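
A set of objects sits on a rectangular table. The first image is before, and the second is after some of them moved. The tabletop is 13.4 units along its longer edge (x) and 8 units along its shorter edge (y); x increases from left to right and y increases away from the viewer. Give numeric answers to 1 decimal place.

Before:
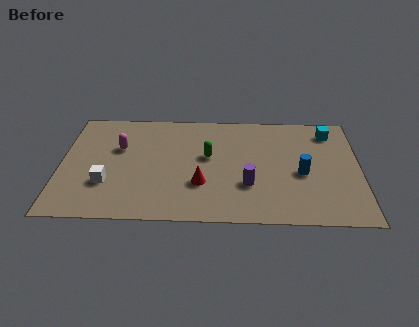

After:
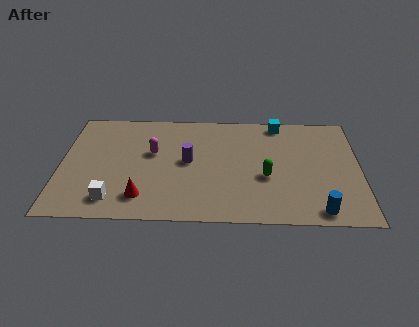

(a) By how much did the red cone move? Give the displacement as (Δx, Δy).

(-2.6, -1.0)

The red cone was at about (6.3, 2.6) and moved to about (3.7, 1.6).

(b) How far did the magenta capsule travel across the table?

1.5

From (2.6, 5.1) to (4.1, 4.8), the magenta capsule covered √(1.5² + 0.3²) ≈ 1.5 units.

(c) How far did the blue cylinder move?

2.7

The blue cylinder moved from about (10.8, 3.5) to (11.5, 0.9), a distance of √(0.7² + 2.6²) ≈ 2.7.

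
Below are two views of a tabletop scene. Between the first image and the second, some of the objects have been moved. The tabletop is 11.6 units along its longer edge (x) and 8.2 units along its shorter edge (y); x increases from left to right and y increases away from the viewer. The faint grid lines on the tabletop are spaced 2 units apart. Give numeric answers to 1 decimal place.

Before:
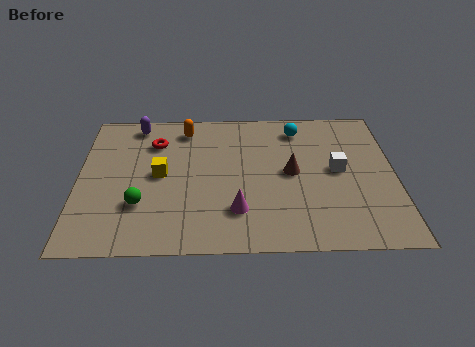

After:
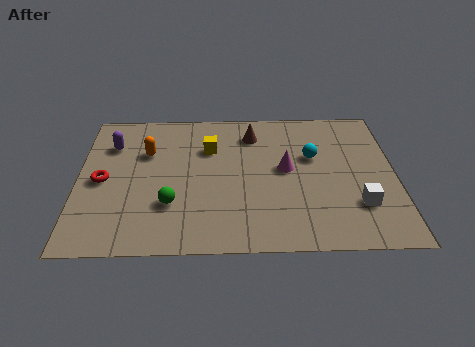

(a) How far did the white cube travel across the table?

2.1

From (9.5, 4.3) to (10.2, 2.3), the white cube covered √(0.7² + 2.0²) ≈ 2.1 units.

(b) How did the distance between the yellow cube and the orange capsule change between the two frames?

-0.5

Before: roughly 2.8 units apart; after: 2.3. That's 0.5 units closer together.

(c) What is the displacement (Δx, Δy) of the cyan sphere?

(0.5, -1.7)

From the two frames, the cyan sphere sits at roughly (8.1, 6.8) before and (8.6, 5.1) after.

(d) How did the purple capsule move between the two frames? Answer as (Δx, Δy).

(-0.9, -1.2)

The purple capsule started near (2.1, 7.2) and ended near (1.2, 6.0).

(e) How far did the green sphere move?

1.1

The green sphere was near (2.3, 2.5) before and (3.4, 2.5) after, so it travelled √(1.1² + 0.0²) ≈ 1.1 units.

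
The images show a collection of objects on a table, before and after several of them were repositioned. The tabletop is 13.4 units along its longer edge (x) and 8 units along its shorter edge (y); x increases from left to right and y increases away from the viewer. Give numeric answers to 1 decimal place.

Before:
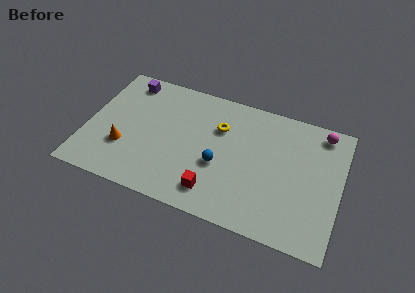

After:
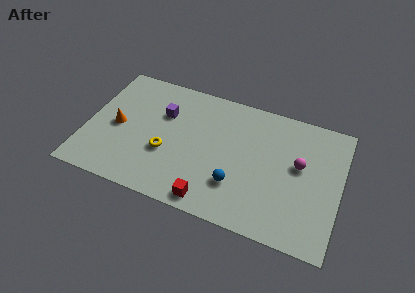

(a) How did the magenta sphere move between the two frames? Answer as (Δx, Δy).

(-1.0, -2.4)

The magenta sphere started near (12.2, 7.0) and ended near (11.2, 4.6).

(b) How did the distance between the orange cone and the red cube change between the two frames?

+1.0

Before: roughly 5.0 units apart; after: 6.0. That's 1.0 units further apart.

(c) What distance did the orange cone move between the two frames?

1.3

The orange cone was near (2.1, 2.6) before and (1.6, 3.8) after, so it travelled √(0.5² + 1.2²) ≈ 1.3 units.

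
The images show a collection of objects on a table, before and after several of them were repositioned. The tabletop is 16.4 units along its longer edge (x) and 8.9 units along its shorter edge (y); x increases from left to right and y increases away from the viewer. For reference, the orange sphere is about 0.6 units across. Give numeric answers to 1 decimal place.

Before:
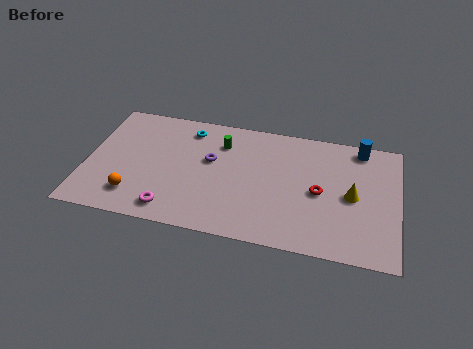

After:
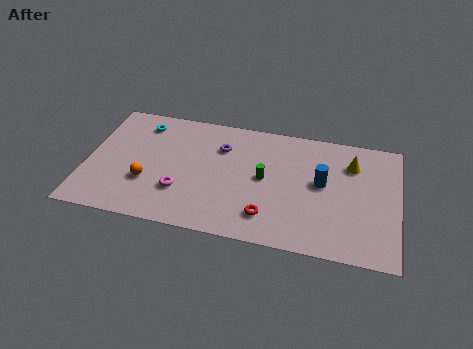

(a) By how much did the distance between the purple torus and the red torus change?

-0.7

The distance was about 5.9 in the first image and 5.2 in the second, so they moved 0.7 units closer together.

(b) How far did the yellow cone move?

2.3

The yellow cone was near (14.0, 4.3) before and (13.9, 6.6) after, so it travelled √(0.1² + 2.3²) ≈ 2.3 units.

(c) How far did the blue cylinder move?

3.6

The blue cylinder moved from about (14.3, 7.9) to (12.4, 4.9), a distance of √(1.9² + 3.0²) ≈ 3.6.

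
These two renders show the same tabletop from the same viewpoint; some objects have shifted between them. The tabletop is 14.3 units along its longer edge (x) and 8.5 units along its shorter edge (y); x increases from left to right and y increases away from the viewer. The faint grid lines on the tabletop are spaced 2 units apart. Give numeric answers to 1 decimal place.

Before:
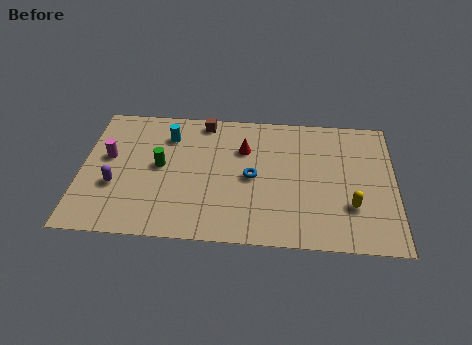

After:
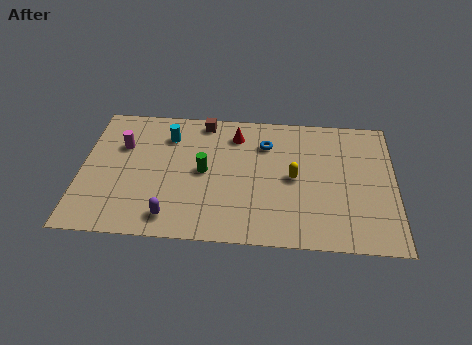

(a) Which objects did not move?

the brown cube and the cyan cylinder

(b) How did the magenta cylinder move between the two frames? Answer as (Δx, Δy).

(0.6, 0.8)

The magenta cylinder was at about (1.2, 4.9) and moved to about (1.8, 5.7).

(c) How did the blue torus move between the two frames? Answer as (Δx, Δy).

(0.6, 2.2)

The blue torus was at about (7.8, 4.1) and moved to about (8.4, 6.3).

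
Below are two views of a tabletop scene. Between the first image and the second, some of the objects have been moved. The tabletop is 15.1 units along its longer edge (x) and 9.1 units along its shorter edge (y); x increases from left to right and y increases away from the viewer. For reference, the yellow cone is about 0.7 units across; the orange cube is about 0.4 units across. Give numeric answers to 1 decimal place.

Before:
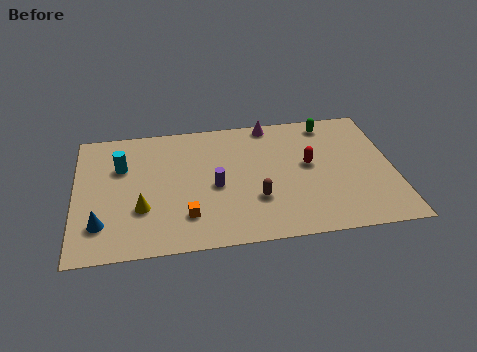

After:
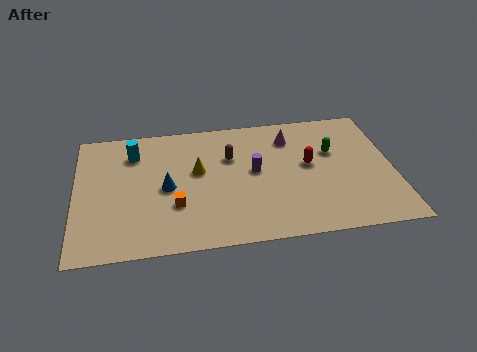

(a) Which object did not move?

the red capsule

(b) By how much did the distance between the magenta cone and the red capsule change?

-1.5

They were about 3.7 units apart before and 2.2 after — 1.5 units closer together.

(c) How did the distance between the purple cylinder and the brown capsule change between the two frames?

-0.6

The distance was about 2.2 in the first image and 1.6 in the second, so they moved 0.6 units closer together.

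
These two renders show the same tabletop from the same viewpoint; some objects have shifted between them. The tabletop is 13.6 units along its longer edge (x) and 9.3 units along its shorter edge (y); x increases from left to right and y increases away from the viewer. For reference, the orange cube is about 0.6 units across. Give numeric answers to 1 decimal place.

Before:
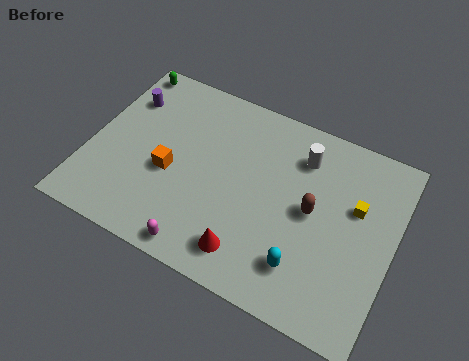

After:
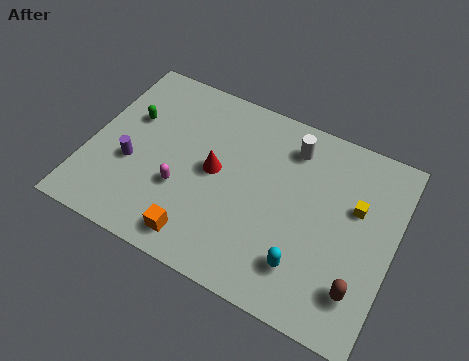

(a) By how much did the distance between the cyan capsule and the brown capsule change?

-0.3

They were about 2.7 units apart before and 2.4 after — 0.3 units closer together.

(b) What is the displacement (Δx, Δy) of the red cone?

(-2.0, 3.2)

The red cone started near (7.6, 1.6) and ended near (5.6, 4.8).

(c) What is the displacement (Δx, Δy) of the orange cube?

(1.7, -2.6)

From the two frames, the orange cube sits at roughly (3.7, 3.9) before and (5.4, 1.3) after.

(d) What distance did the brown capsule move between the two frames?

3.6

The brown capsule moved from about (10.0, 4.8) to (12.4, 2.1), a distance of √(2.4² + 2.7²) ≈ 3.6.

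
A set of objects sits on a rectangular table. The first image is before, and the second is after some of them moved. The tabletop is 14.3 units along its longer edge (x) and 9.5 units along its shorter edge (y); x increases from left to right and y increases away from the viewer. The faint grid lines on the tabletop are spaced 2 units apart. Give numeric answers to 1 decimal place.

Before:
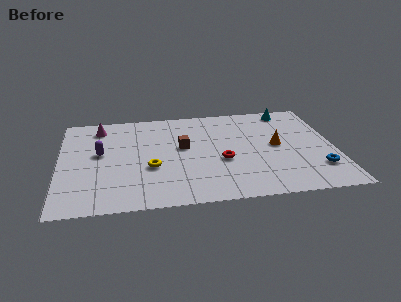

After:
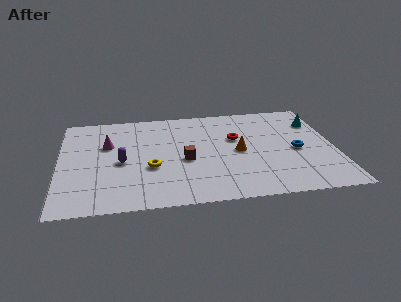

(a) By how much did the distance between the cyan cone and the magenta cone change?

+1.0

They were about 10.0 units apart before and 11.0 after — 1.0 units further apart.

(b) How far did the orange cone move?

2.0

The orange cone moved from about (11.3, 4.9) to (9.3, 4.6), a distance of √(2.0² + 0.3²) ≈ 2.0.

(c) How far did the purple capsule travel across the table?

1.5

The purple capsule moved from about (2.1, 5.3) to (3.2, 4.3), a distance of √(1.1² + 1.0²) ≈ 1.5.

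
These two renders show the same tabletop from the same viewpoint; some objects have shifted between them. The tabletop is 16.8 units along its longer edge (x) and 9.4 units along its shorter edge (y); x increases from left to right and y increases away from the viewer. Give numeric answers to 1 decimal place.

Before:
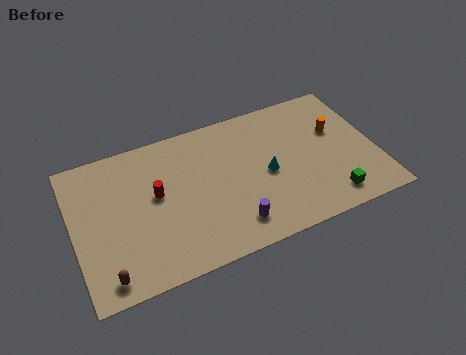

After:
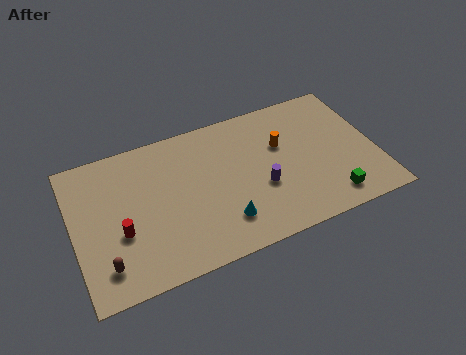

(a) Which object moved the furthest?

the cyan cone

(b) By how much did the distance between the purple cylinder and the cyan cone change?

-0.7

They were about 3.4 units apart before and 2.7 after — 0.7 units closer together.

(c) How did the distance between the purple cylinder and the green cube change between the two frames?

-1.2

Before: roughly 5.4 units apart; after: 4.2. That's 1.2 units closer together.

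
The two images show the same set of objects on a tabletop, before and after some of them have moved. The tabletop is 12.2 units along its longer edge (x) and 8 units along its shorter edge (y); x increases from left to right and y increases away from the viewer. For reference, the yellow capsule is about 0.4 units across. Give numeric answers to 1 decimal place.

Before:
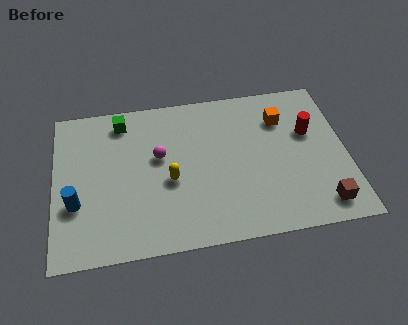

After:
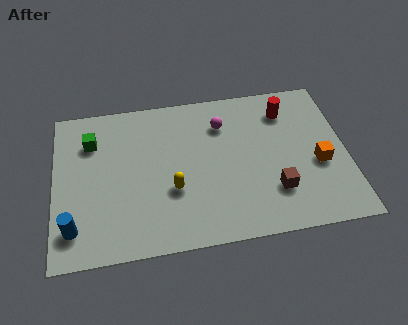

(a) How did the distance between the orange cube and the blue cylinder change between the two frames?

+1.1

They were about 9.2 units apart before and 10.3 after — 1.1 units further apart.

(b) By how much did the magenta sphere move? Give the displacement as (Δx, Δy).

(2.7, 1.3)

The magenta sphere was at about (4.4, 4.7) and moved to about (7.1, 6.0).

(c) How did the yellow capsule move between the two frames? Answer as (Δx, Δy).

(0.1, -0.5)

The yellow capsule started near (4.8, 3.4) and ended near (4.9, 2.9).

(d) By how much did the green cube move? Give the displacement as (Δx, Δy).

(-1.3, -0.9)

The green cube started near (2.9, 6.8) and ended near (1.6, 5.9).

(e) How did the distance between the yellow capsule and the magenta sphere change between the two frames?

+2.4

The distance was about 1.4 in the first image and 3.8 in the second, so they moved 2.4 units further apart.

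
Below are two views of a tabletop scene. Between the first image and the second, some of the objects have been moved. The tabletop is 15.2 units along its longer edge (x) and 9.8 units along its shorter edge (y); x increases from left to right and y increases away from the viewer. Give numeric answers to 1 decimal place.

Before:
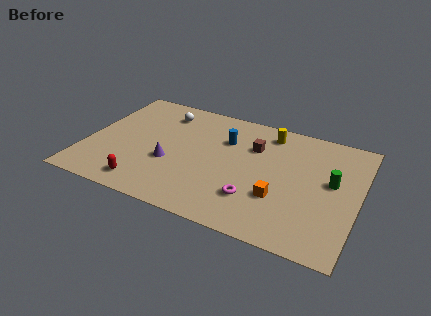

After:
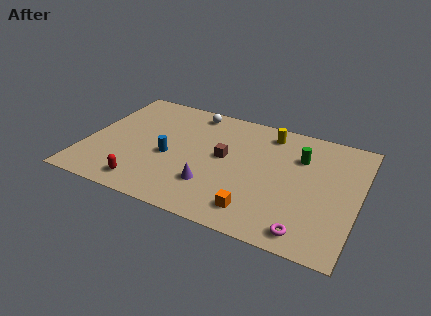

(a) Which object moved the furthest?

the blue cylinder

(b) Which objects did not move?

the yellow cylinder and the red capsule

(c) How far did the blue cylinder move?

3.9

The blue cylinder was near (7.6, 6.8) before and (4.7, 4.2) after, so it travelled √(2.9² + 2.6²) ≈ 3.9 units.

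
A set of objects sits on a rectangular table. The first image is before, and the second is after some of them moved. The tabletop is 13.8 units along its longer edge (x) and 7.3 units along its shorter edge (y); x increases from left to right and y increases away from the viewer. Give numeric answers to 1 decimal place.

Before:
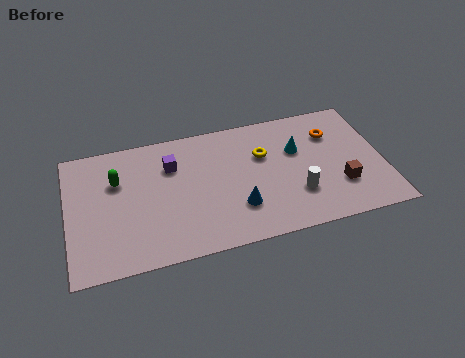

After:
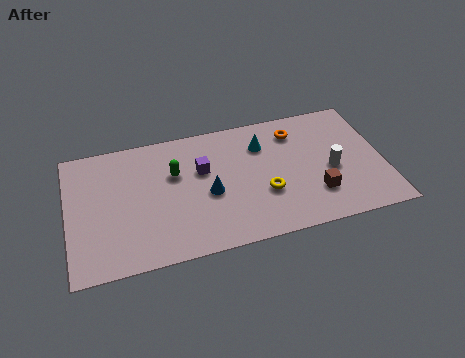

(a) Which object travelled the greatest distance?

the green capsule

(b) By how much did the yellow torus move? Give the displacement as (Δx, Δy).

(-0.1, -2.2)

The yellow torus was at about (8.6, 4.8) and moved to about (8.5, 2.6).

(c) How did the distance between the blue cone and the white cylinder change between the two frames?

+2.8

The distance was about 2.6 in the first image and 5.4 in the second, so they moved 2.8 units further apart.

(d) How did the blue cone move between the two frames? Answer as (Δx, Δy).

(-1.2, 1.1)

From the two frames, the blue cone sits at roughly (7.3, 2.1) before and (6.1, 3.2) after.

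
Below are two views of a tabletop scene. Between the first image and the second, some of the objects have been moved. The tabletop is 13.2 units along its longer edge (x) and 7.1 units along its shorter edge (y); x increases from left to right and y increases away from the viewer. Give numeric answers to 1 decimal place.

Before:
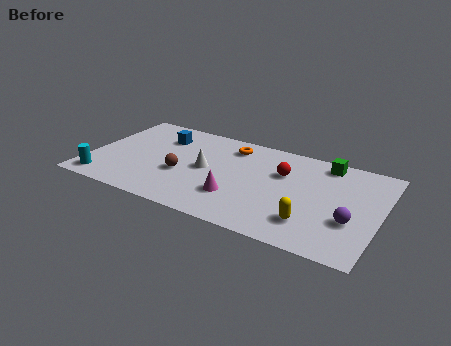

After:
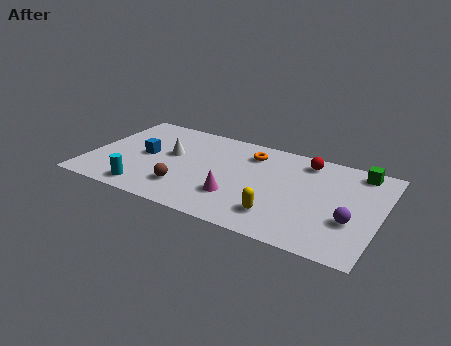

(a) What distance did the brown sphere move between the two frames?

1.0

The brown sphere moved from about (4.3, 2.8) to (4.6, 1.8), a distance of √(0.3² + 1.0²) ≈ 1.0.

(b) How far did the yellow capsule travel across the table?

1.4

The yellow capsule moved from about (10.3, 1.7) to (8.9, 1.6), a distance of √(1.4² + 0.1²) ≈ 1.4.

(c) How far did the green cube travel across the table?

1.5

From (10.5, 6.2) to (12.0, 6.2), the green cube covered √(1.5² + 0.0²) ≈ 1.5 units.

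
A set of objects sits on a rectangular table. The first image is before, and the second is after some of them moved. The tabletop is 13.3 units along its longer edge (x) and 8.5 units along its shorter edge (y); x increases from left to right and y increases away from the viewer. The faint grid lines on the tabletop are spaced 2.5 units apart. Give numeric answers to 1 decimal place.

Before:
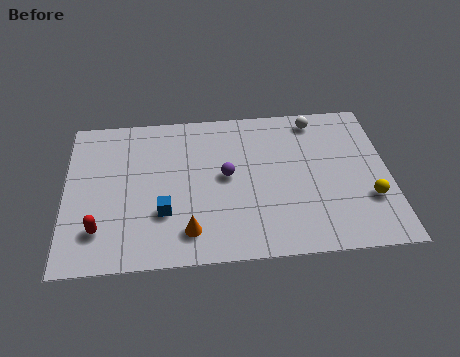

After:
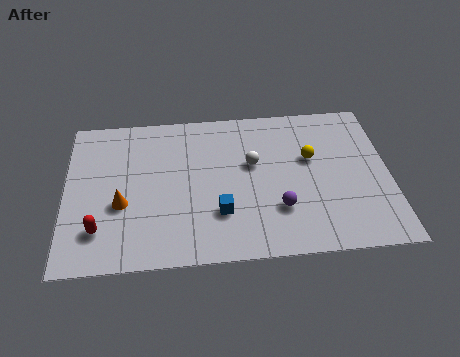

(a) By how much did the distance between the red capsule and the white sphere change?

-3.5

The distance was about 10.5 in the first image and 7.0 in the second, so they moved 3.5 units closer together.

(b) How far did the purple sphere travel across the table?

2.9

The purple sphere moved from about (6.6, 4.5) to (8.7, 2.5), a distance of √(2.1² + 2.0²) ≈ 2.9.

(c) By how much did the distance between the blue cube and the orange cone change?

+2.6

They were about 1.5 units apart before and 4.1 after — 2.6 units further apart.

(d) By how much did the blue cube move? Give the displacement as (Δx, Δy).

(2.3, -0.2)

The blue cube started near (4.0, 2.7) and ended near (6.3, 2.5).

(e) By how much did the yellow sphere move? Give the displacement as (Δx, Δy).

(-2.3, 2.5)

The yellow sphere was at about (12.4, 2.7) and moved to about (10.1, 5.2).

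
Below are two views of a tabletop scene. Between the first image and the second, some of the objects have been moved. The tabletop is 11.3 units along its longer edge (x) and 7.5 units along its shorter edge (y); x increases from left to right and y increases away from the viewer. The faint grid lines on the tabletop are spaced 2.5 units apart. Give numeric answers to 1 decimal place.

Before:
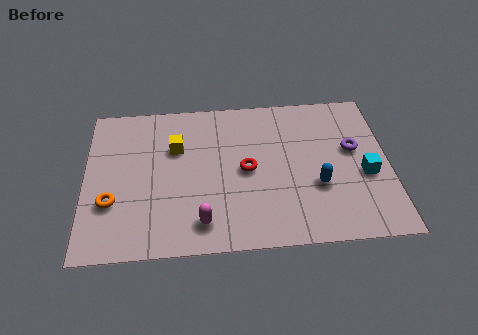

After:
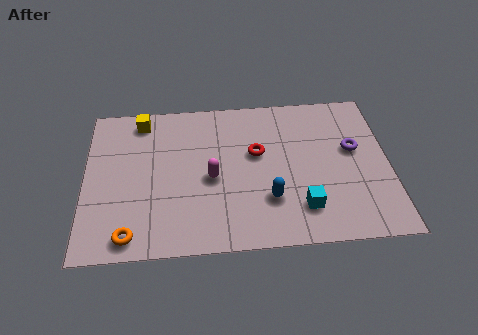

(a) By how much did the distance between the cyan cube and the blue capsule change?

-0.5

Before: roughly 1.8 units apart; after: 1.3. That's 0.5 units closer together.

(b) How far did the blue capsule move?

1.9

The blue capsule moved from about (8.6, 2.7) to (6.8, 2.2), a distance of √(1.8² + 0.5²) ≈ 1.9.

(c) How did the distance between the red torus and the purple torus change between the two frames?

-0.5

The distance was about 4.1 in the first image and 3.6 in the second, so they moved 0.5 units closer together.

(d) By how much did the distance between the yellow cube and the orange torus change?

+2.1

They were about 3.5 units apart before and 5.6 after — 2.1 units further apart.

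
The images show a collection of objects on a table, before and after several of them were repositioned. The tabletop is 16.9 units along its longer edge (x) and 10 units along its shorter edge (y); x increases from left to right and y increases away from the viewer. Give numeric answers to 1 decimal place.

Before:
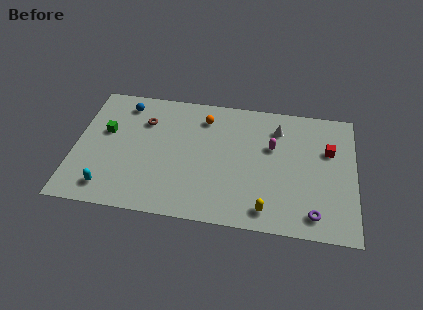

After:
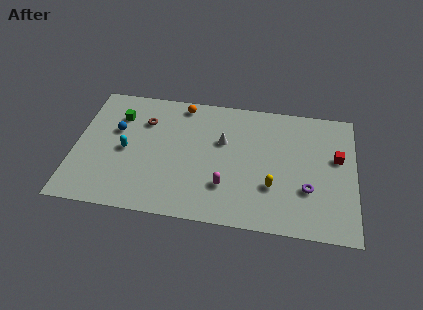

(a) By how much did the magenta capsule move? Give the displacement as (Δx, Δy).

(-2.7, -3.5)

The magenta capsule started near (11.9, 6.3) and ended near (9.2, 2.8).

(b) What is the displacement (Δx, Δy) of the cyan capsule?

(0.9, 3.1)

The cyan capsule was at about (2.2, 1.6) and moved to about (3.1, 4.7).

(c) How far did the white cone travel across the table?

3.6

The white cone was near (12.2, 7.8) before and (8.9, 6.3) after, so it travelled √(3.3² + 1.5²) ≈ 3.6 units.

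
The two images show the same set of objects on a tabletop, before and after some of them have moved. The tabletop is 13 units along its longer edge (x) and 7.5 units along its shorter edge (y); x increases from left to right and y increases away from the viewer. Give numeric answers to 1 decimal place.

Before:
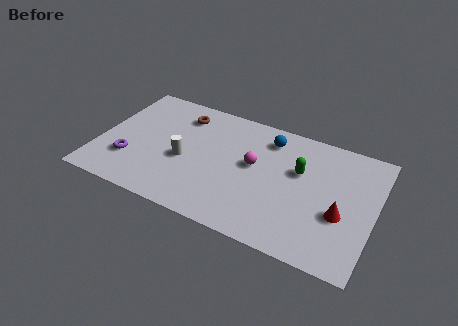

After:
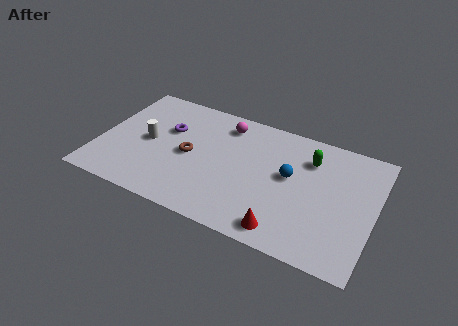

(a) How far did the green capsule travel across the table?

1.0

The green capsule moved from about (9.4, 4.7) to (9.8, 5.6), a distance of √(0.4² + 0.9²) ≈ 1.0.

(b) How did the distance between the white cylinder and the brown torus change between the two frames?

-0.8

They were about 2.8 units apart before and 2.0 after — 0.8 units closer together.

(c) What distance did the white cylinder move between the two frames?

1.9

From (4.1, 3.2) to (2.3, 3.7), the white cylinder covered √(1.8² + 0.5²) ≈ 1.9 units.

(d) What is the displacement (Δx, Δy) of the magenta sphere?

(-1.6, 2.0)

The magenta sphere started near (7.3, 4.2) and ended near (5.7, 6.2).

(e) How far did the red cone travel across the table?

3.1

The red cone was near (11.5, 2.9) before and (9.1, 1.0) after, so it travelled √(2.4² + 1.9²) ≈ 3.1 units.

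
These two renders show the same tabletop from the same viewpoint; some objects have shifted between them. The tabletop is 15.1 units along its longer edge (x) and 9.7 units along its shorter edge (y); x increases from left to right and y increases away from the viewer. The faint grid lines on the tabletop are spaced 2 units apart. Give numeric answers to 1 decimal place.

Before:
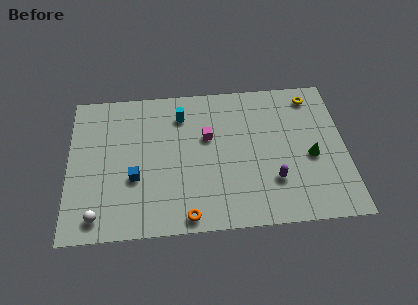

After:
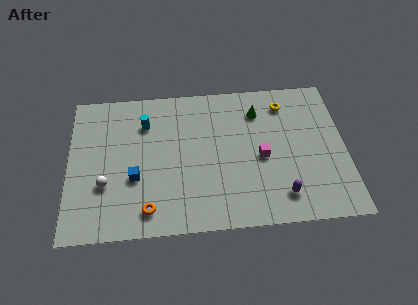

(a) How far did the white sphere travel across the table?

2.0

The white sphere moved from about (1.6, 1.3) to (2.0, 3.3), a distance of √(0.4² + 2.0²) ≈ 2.0.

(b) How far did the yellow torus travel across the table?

1.6

The yellow torus was near (13.4, 8.3) before and (11.9, 7.9) after, so it travelled √(1.5² + 0.4²) ≈ 1.6 units.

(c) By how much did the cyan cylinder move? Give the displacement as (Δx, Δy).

(-2.0, -0.4)

From the two frames, the cyan cylinder sits at roughly (6.2, 7.6) before and (4.2, 7.2) after.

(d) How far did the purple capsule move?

1.1

The purple capsule moved from about (11.1, 2.8) to (11.5, 1.8), a distance of √(0.4² + 1.0²) ≈ 1.1.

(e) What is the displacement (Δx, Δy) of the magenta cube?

(2.9, -1.6)

From the two frames, the magenta cube sits at roughly (7.6, 6.0) before and (10.5, 4.4) after.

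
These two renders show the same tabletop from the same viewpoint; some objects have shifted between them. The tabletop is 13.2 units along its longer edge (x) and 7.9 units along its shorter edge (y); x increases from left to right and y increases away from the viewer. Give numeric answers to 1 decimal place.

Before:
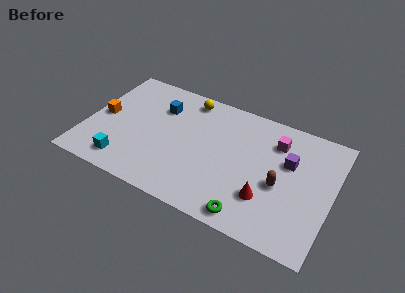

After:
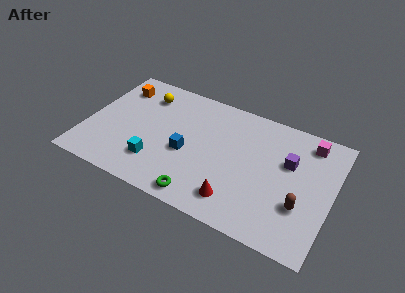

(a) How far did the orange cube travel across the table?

2.4

The orange cube moved from about (0.8, 3.9) to (1.3, 6.2), a distance of √(0.5² + 2.3²) ≈ 2.4.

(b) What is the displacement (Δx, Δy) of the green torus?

(-2.6, 0.0)

The green torus started near (9.2, 0.9) and ended near (6.6, 0.9).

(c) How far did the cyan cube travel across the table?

1.7

The cyan cube was near (2.4, 1.3) before and (4.0, 2.0) after, so it travelled √(1.6² + 0.7²) ≈ 1.7 units.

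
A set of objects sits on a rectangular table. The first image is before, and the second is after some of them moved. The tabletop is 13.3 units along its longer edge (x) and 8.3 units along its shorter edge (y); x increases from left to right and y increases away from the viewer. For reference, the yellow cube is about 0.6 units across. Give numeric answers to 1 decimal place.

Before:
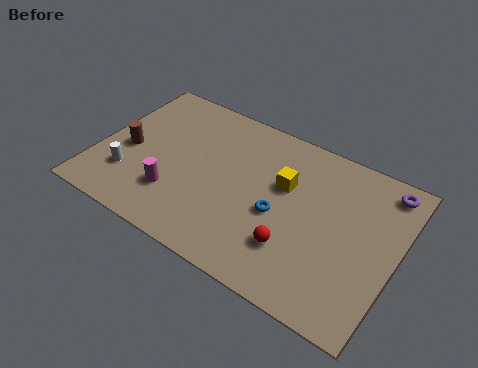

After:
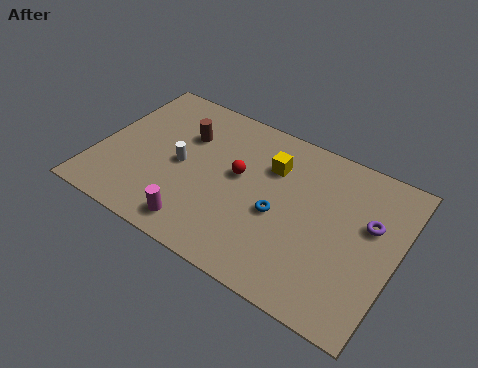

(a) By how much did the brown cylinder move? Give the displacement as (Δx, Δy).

(2.3, 2.0)

The brown cylinder was at about (1.3, 3.7) and moved to about (3.6, 5.7).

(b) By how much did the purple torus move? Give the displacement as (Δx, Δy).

(-0.4, -2.1)

The purple torus was at about (12.4, 7.2) and moved to about (12.0, 5.1).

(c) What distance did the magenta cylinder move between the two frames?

1.7

From (3.7, 2.3) to (5.0, 1.2), the magenta cylinder covered √(1.3² + 1.1²) ≈ 1.7 units.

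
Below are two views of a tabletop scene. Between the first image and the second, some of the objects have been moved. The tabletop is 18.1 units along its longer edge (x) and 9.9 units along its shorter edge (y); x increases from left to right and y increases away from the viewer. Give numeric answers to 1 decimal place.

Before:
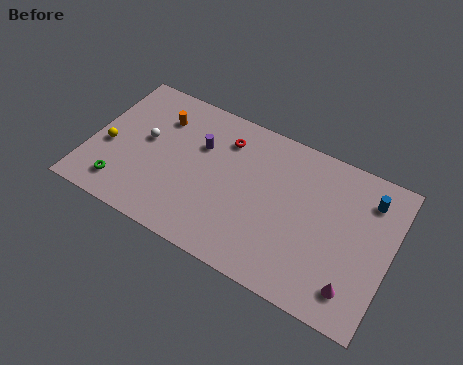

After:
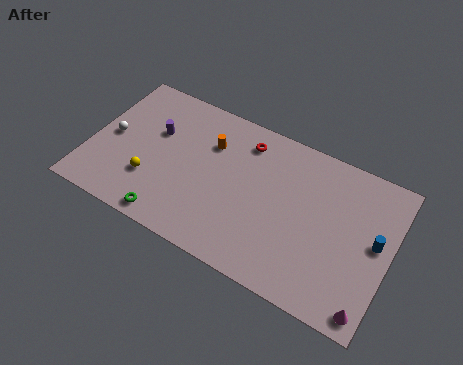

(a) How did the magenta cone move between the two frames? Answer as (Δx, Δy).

(1.0, -0.8)

From the two frames, the magenta cone sits at roughly (16.3, 1.9) before and (17.3, 1.1) after.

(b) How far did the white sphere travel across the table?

2.1

The white sphere moved from about (3.2, 5.5) to (1.2, 4.9), a distance of √(2.0² + 0.6²) ≈ 2.1.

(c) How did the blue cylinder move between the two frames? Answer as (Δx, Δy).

(0.7, -2.5)

From the two frames, the blue cylinder sits at roughly (16.5, 7.8) before and (17.2, 5.3) after.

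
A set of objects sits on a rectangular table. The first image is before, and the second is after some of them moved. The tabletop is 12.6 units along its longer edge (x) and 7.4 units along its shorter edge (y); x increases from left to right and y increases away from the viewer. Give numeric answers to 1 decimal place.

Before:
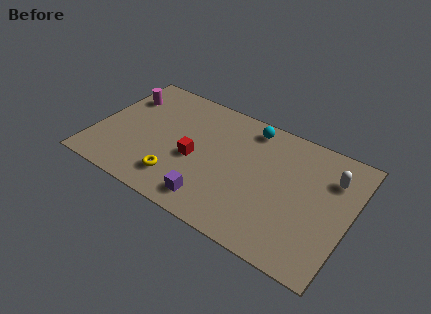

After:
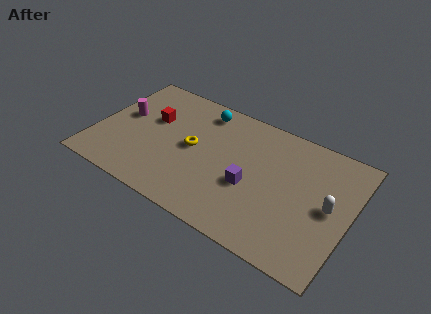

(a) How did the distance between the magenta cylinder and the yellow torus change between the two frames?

-1.5

The distance was about 5.1 in the first image and 3.6 in the second, so they moved 1.5 units closer together.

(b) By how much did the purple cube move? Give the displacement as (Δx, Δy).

(1.6, 1.8)

The purple cube started near (6.2, 1.2) and ended near (7.8, 3.0).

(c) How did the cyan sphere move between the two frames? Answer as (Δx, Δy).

(-2.4, -0.1)

The cyan sphere was at about (7.3, 6.4) and moved to about (4.9, 6.3).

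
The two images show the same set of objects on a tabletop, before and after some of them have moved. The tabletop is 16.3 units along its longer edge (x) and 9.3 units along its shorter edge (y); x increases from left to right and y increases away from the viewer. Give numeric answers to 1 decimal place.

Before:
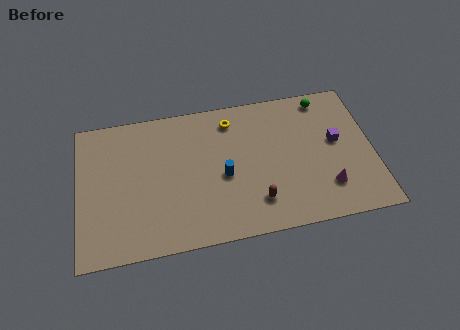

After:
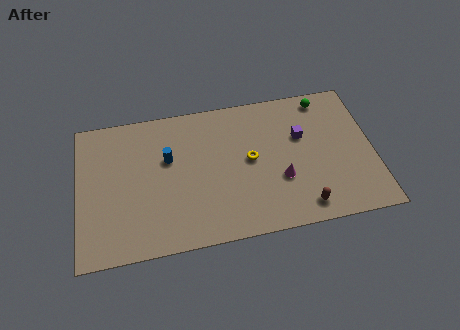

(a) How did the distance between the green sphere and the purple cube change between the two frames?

-0.3

They were about 3.0 units apart before and 2.7 after — 0.3 units closer together.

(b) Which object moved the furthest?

the blue cylinder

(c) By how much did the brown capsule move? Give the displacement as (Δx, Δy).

(2.5, -0.8)

The brown capsule started near (9.7, 2.1) and ended near (12.2, 1.3).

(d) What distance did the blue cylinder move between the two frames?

3.4

The blue cylinder was near (8.0, 4.1) before and (5.0, 5.8) after, so it travelled √(3.0² + 1.7²) ≈ 3.4 units.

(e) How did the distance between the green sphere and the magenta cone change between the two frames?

-0.3

Before: roughly 5.9 units apart; after: 5.6. That's 0.3 units closer together.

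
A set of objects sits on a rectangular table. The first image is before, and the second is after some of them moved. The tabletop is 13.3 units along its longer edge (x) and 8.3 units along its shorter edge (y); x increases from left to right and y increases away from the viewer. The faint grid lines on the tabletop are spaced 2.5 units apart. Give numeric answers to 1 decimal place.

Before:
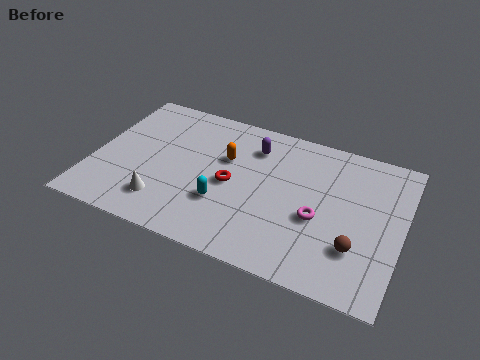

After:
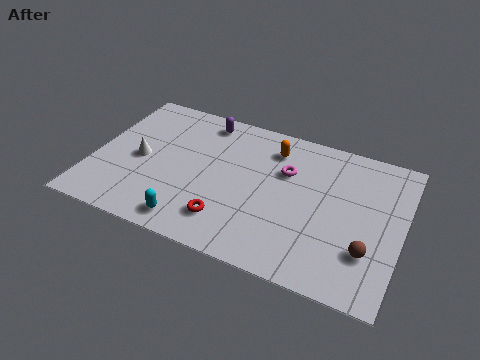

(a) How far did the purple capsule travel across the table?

2.4

From (6.7, 6.4) to (4.4, 7.2), the purple capsule covered √(2.3² + 0.8²) ≈ 2.4 units.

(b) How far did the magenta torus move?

2.6

The magenta torus was near (9.8, 3.4) before and (8.2, 5.5) after, so it travelled √(1.6² + 2.1²) ≈ 2.6 units.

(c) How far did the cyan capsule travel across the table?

2.0

The cyan capsule moved from about (5.8, 2.7) to (4.6, 1.1), a distance of √(1.2² + 1.6²) ≈ 2.0.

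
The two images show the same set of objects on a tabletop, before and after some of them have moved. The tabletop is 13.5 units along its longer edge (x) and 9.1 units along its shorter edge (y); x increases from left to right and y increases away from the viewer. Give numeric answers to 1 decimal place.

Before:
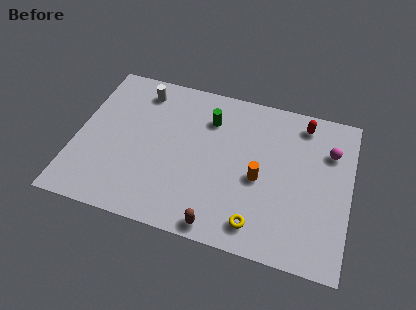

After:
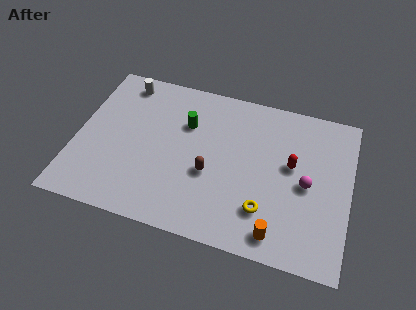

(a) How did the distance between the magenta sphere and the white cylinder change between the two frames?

+0.5

The distance was about 9.6 in the first image and 10.1 in the second, so they moved 0.5 units further apart.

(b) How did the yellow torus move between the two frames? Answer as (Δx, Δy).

(0.3, 0.9)

The yellow torus started near (9.2, 1.4) and ended near (9.5, 2.3).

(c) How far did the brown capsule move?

2.9

The brown capsule moved from about (7.4, 0.8) to (6.7, 3.6), a distance of √(0.7² + 2.8²) ≈ 2.9.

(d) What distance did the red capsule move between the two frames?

2.6

The red capsule moved from about (11.0, 7.8) to (10.6, 5.2), a distance of √(0.4² + 2.6²) ≈ 2.6.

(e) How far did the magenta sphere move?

2.4

The magenta sphere moved from about (12.4, 6.5) to (11.4, 4.3), a distance of √(1.0² + 2.2²) ≈ 2.4.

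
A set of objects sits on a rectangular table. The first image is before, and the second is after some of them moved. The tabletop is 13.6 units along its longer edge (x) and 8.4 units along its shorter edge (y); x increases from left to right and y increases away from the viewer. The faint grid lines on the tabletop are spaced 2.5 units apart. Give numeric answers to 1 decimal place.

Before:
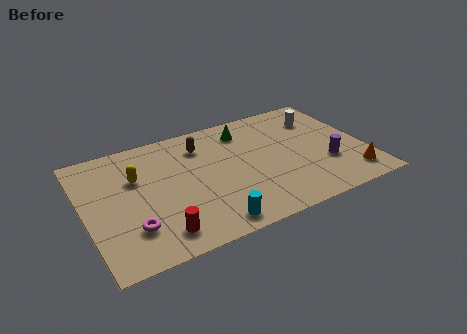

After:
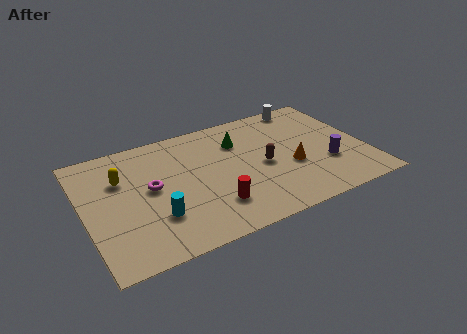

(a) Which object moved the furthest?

the brown capsule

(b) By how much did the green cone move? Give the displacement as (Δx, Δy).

(-0.4, -0.7)

The green cone was at about (8.1, 6.8) and moved to about (7.7, 6.1).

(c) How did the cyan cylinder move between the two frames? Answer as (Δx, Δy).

(-2.4, 1.5)

From the two frames, the cyan cylinder sits at roughly (5.6, 1.0) before and (3.2, 2.5) after.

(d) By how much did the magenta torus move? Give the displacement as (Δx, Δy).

(1.2, 2.3)

From the two frames, the magenta torus sits at roughly (2.0, 2.2) before and (3.2, 4.5) after.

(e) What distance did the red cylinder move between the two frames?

2.8

The red cylinder was near (3.2, 1.4) before and (5.9, 2.1) after, so it travelled √(2.7² + 0.7²) ≈ 2.8 units.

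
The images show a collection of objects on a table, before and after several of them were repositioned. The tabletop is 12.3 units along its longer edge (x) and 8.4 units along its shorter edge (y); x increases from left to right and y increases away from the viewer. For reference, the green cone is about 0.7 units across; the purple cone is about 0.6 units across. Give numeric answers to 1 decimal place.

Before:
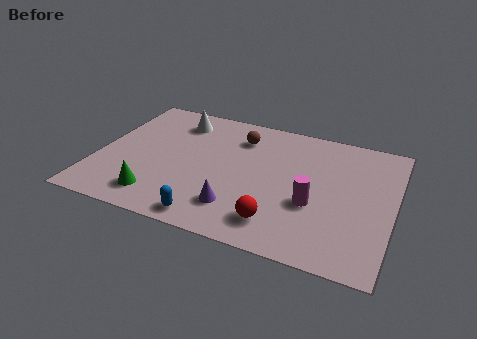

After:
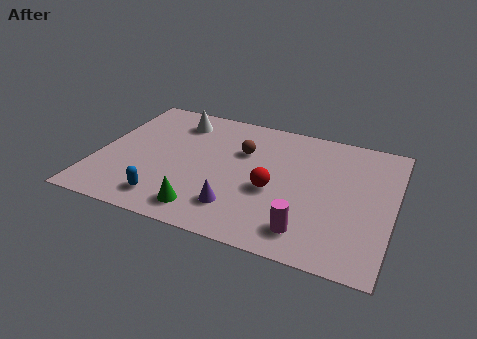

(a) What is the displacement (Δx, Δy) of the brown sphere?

(0.2, -0.9)

The brown sphere started near (5.7, 6.5) and ended near (5.9, 5.6).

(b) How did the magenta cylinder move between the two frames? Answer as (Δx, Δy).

(-0.1, -1.7)

From the two frames, the magenta cylinder sits at roughly (9.1, 3.2) before and (9.0, 1.5) after.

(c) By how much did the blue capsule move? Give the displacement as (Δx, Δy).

(-1.9, 0.5)

The blue capsule started near (5.1, 0.9) and ended near (3.2, 1.4).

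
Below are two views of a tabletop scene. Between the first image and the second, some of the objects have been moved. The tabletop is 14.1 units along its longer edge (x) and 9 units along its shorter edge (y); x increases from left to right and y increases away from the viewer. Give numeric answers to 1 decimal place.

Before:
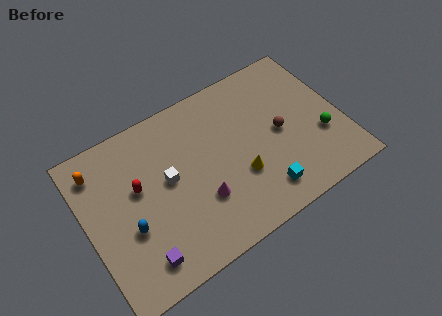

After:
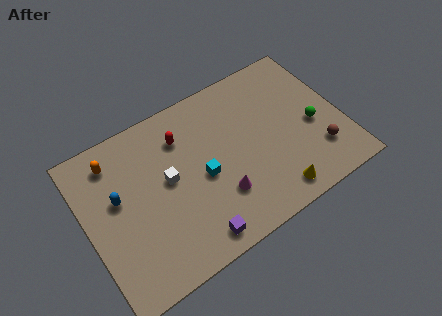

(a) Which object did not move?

the white cube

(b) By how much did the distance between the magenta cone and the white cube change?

+0.9

They were about 2.5 units apart before and 3.4 after — 0.9 units further apart.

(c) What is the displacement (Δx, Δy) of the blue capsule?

(-0.3, 1.9)

From the two frames, the blue capsule sits at roughly (2.1, 3.4) before and (1.8, 5.3) after.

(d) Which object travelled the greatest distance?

the cyan cube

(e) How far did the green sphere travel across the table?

0.9

The green sphere moved from about (12.8, 3.1) to (12.5, 3.9), a distance of √(0.3² + 0.8²) ≈ 0.9.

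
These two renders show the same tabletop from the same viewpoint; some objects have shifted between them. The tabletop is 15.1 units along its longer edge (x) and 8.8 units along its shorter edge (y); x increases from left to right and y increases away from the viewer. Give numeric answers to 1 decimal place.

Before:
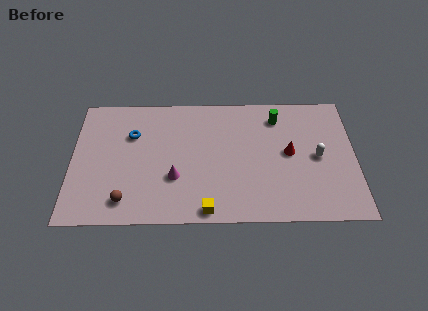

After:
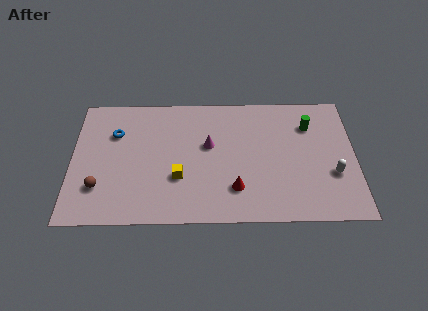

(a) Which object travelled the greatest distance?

the red cone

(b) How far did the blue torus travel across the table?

0.9

From (3.2, 6.0) to (2.3, 6.1), the blue torus covered √(0.9² + 0.1²) ≈ 0.9 units.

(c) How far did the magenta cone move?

2.8

The magenta cone was near (5.5, 3.0) before and (7.3, 5.2) after, so it travelled √(1.8² + 2.2²) ≈ 2.8 units.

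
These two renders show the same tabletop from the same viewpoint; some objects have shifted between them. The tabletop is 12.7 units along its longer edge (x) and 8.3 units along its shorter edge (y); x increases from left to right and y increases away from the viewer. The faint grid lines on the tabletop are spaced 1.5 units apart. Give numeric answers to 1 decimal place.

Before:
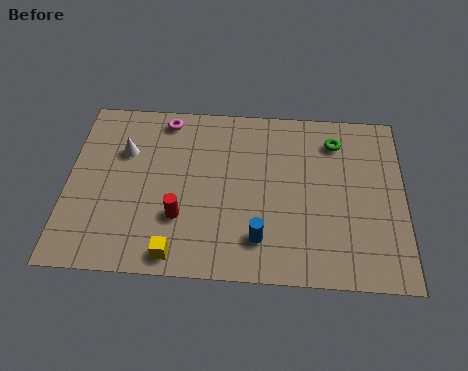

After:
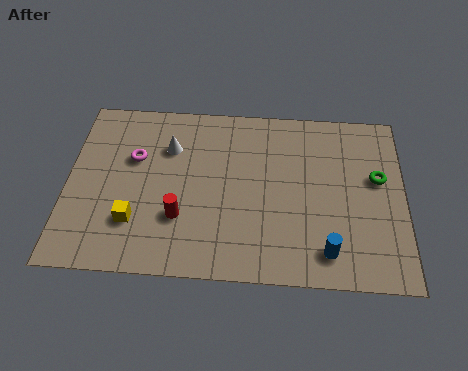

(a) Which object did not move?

the red cylinder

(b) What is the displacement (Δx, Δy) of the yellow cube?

(-1.6, 1.4)

From the two frames, the yellow cube sits at roughly (4.2, 0.9) before and (2.6, 2.3) after.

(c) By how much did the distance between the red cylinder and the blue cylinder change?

+2.5

The distance was about 3.1 in the first image and 5.6 in the second, so they moved 2.5 units further apart.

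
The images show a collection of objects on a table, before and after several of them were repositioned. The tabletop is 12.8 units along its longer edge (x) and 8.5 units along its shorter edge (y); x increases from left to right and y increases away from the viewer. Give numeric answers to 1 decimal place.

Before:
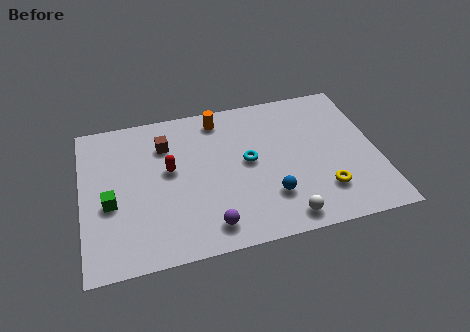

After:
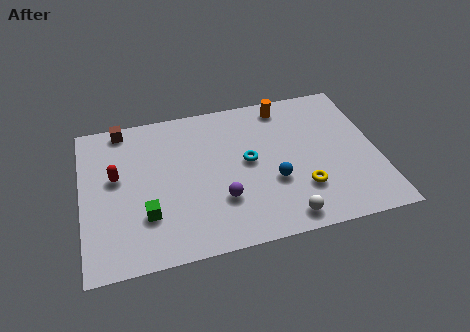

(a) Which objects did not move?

the white sphere and the cyan torus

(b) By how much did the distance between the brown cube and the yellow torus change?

+1.4

Before: roughly 7.8 units apart; after: 9.2. That's 1.4 units further apart.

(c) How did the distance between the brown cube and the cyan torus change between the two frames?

+2.3

They were about 3.9 units apart before and 6.2 after — 2.3 units further apart.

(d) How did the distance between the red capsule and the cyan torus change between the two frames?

+2.3

Before: roughly 3.4 units apart; after: 5.7. That's 2.3 units further apart.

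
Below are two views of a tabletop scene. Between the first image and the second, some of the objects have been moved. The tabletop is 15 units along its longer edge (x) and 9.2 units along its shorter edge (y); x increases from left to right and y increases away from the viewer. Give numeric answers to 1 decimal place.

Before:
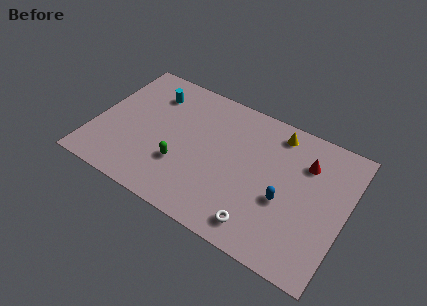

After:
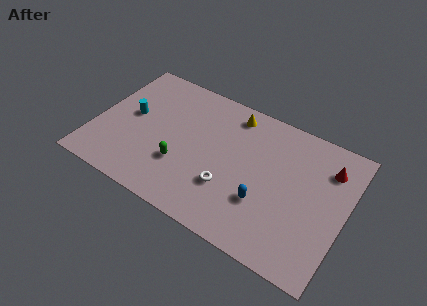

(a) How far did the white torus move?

2.6

The white torus moved from about (10.4, 1.4) to (8.3, 2.9), a distance of √(2.1² + 1.5²) ≈ 2.6.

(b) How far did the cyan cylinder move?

2.3

The cyan cylinder was near (3.0, 7.1) before and (2.0, 5.0) after, so it travelled √(1.0² + 2.1²) ≈ 2.3 units.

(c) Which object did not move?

the green capsule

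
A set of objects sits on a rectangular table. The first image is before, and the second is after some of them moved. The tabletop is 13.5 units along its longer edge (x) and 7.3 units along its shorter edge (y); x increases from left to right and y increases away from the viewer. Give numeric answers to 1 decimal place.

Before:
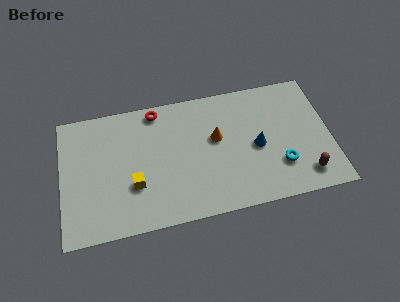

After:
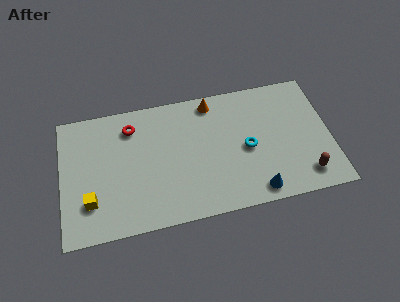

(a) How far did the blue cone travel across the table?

2.5

The blue cone moved from about (9.8, 3.4) to (9.6, 0.9), a distance of √(0.2² + 2.5²) ≈ 2.5.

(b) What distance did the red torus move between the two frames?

1.5

The red torus moved from about (4.9, 6.5) to (3.6, 5.8), a distance of √(1.3² + 0.7²) ≈ 1.5.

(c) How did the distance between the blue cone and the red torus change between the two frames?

+1.9

The distance was about 5.8 in the first image and 7.7 in the second, so they moved 1.9 units further apart.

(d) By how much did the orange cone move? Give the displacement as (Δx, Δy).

(-0.1, 2.1)

From the two frames, the orange cone sits at roughly (7.8, 4.3) before and (7.7, 6.4) after.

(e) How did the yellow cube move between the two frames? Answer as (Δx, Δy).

(-2.2, -0.5)

The yellow cube was at about (3.6, 2.5) and moved to about (1.4, 2.0).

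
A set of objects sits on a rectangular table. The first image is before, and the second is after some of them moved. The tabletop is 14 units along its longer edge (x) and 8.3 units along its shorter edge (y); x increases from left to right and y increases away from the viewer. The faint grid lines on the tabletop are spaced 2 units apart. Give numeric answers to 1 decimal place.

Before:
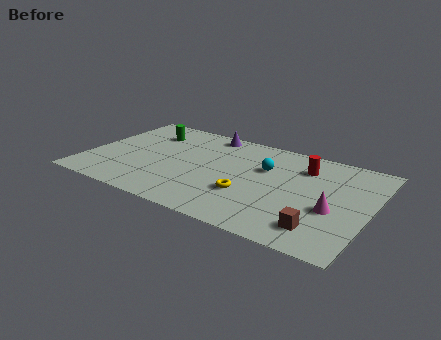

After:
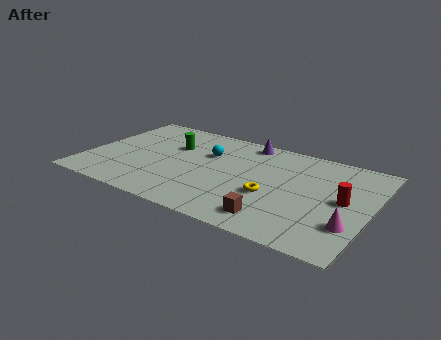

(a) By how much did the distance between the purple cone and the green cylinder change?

+0.9

They were about 3.1 units apart before and 4.0 after — 0.9 units further apart.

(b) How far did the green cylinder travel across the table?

1.6

The green cylinder moved from about (2.6, 6.3) to (4.0, 5.5), a distance of √(1.4² + 0.8²) ≈ 1.6.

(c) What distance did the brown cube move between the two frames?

2.2

From (11.9, 1.6) to (9.7, 1.4), the brown cube covered √(2.2² + 0.2²) ≈ 2.2 units.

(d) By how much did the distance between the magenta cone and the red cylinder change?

-1.5

They were about 3.5 units apart before and 2.0 after — 1.5 units closer together.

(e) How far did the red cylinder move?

3.0

The red cylinder was near (10.5, 6.3) before and (12.7, 4.3) after, so it travelled √(2.2² + 2.0²) ≈ 3.0 units.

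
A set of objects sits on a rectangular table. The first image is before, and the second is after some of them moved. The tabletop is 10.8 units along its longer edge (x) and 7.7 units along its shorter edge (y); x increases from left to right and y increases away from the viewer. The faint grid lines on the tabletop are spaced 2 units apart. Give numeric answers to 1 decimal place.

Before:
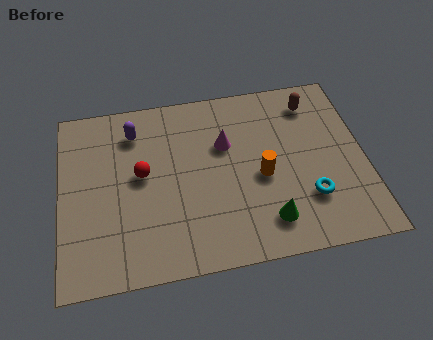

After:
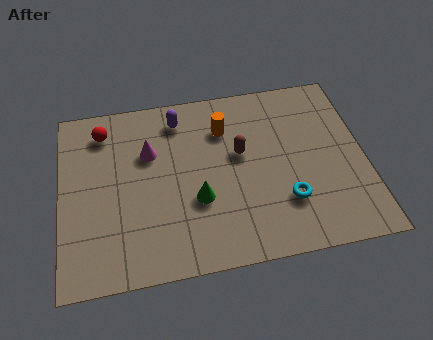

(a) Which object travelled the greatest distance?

the brown capsule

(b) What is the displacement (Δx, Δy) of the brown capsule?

(-2.7, -1.8)

From the two frames, the brown capsule sits at roughly (9.1, 6.3) before and (6.4, 4.5) after.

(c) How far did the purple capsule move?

1.6

From (2.7, 6.1) to (4.3, 6.4), the purple capsule covered √(1.6² + 0.3²) ≈ 1.6 units.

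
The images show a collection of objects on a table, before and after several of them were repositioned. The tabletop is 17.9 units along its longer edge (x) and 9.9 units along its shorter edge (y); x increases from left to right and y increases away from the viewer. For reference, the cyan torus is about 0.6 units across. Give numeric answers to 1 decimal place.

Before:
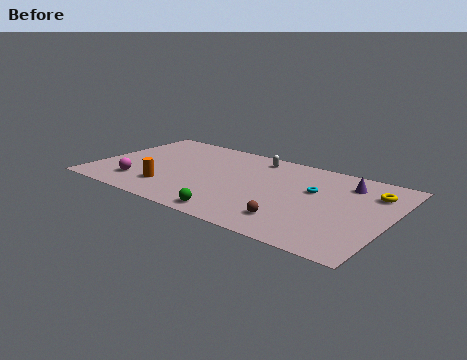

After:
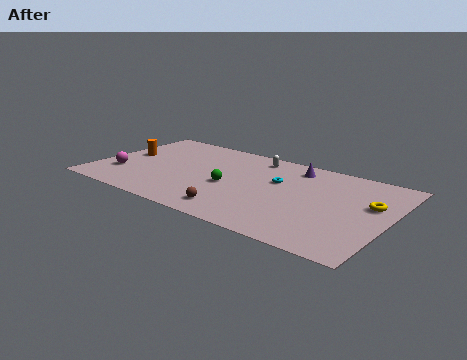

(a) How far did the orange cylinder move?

4.5

From (4.9, 2.4) to (1.5, 5.4), the orange cylinder covered √(3.4² + 3.0²) ≈ 4.5 units.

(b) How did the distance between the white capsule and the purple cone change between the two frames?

-3.3

Before: roughly 5.8 units apart; after: 2.5. That's 3.3 units closer together.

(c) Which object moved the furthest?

the orange cylinder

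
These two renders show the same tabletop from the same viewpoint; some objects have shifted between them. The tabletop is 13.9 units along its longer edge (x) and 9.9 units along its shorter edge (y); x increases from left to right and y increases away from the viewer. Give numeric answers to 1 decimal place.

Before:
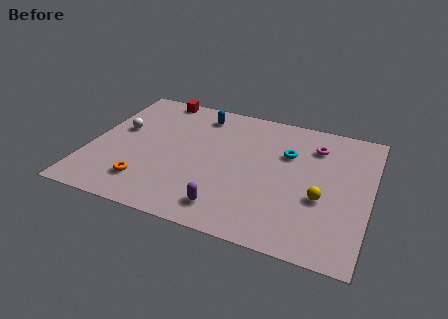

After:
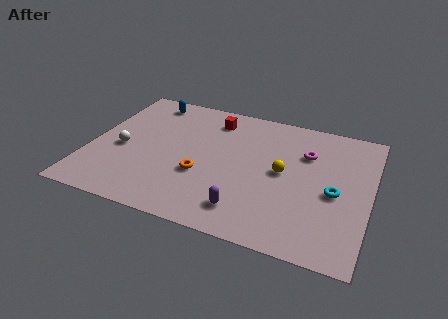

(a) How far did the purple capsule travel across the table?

0.9

From (7.2, 1.6) to (8.1, 1.8), the purple capsule covered √(0.9² + 0.2²) ≈ 0.9 units.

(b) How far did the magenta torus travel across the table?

0.8

The magenta torus moved from about (11.0, 7.6) to (10.6, 6.9), a distance of √(0.4² + 0.7²) ≈ 0.8.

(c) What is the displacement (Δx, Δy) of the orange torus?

(2.6, 1.5)

The orange torus was at about (3.1, 2.1) and moved to about (5.7, 3.6).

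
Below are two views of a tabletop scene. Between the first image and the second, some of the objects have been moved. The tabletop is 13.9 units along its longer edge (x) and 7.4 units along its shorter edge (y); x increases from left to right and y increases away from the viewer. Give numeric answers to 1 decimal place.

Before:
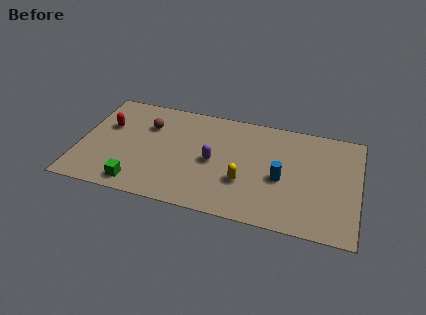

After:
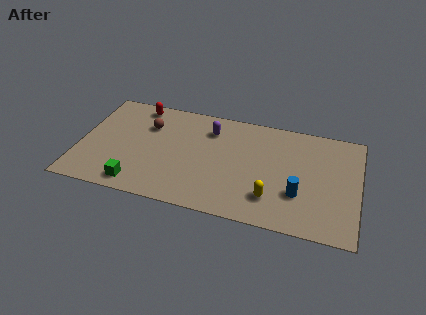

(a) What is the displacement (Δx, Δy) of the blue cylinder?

(0.9, -0.8)

The blue cylinder was at about (10.1, 3.2) and moved to about (11.0, 2.4).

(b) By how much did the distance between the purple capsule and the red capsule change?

-1.7

Before: roughly 5.5 units apart; after: 3.8. That's 1.7 units closer together.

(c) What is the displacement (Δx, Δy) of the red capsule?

(1.4, 1.8)

From the two frames, the red capsule sits at roughly (1.3, 4.7) before and (2.7, 6.5) after.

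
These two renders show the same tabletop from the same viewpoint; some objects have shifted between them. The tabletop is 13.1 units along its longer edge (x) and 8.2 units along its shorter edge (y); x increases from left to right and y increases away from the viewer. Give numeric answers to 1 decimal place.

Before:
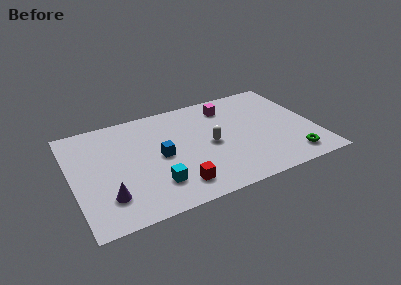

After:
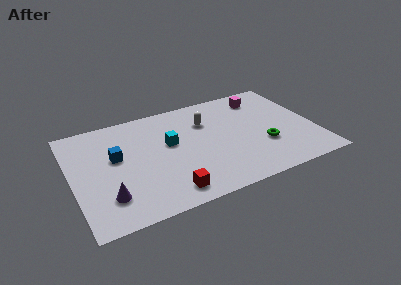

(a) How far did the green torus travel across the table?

2.0

From (11.5, 1.3) to (10.2, 2.8), the green torus covered √(1.3² + 1.5²) ≈ 2.0 units.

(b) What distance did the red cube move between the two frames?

0.6

The red cube was near (5.3, 1.5) before and (4.8, 1.2) after, so it travelled √(0.5² + 0.3²) ≈ 0.6 units.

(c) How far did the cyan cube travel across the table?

3.0

From (4.2, 2.0) to (5.3, 4.8), the cyan cube covered √(1.1² + 2.8²) ≈ 3.0 units.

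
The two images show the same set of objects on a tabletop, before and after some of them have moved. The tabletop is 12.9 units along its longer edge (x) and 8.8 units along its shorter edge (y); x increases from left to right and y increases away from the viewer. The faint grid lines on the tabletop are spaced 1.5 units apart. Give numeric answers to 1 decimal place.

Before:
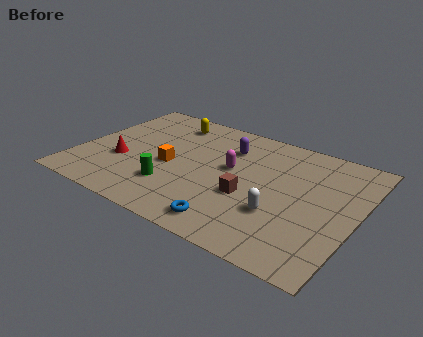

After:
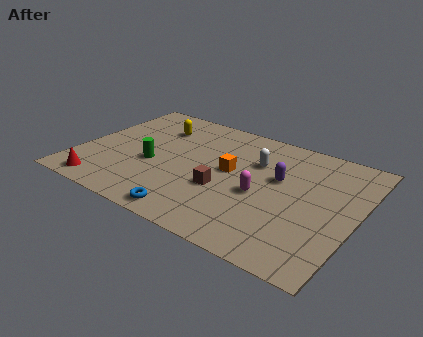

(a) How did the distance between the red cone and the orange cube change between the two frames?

+4.3

They were about 2.3 units apart before and 6.6 after — 4.3 units further apart.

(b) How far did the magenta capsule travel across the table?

2.0

The magenta capsule moved from about (7.0, 5.0) to (8.6, 3.8), a distance of √(1.6² + 1.2²) ≈ 2.0.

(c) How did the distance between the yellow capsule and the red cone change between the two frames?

+1.4

The distance was about 4.4 in the first image and 5.8 in the second, so they moved 1.4 units further apart.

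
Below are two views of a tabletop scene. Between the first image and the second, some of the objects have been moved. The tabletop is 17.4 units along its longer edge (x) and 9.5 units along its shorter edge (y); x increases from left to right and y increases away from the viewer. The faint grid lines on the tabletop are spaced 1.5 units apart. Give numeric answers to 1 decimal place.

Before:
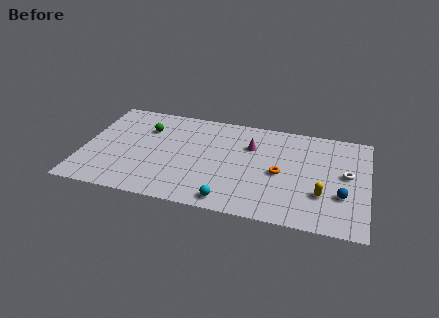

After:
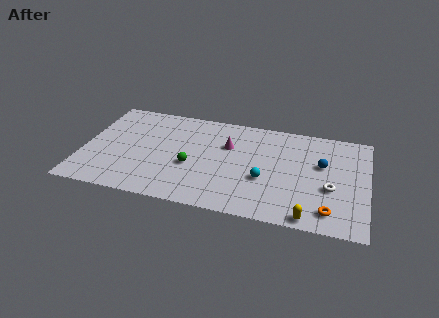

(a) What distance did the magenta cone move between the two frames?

1.4

The magenta cone was near (10.2, 6.6) before and (8.8, 6.3) after, so it travelled √(1.4² + 0.3²) ≈ 1.4 units.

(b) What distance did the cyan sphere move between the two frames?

3.2

The cyan sphere moved from about (9.2, 1.1) to (11.2, 3.6), a distance of √(2.0² + 2.5²) ≈ 3.2.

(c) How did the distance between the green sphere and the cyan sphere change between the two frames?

-3.4

They were about 7.9 units apart before and 4.5 after — 3.4 units closer together.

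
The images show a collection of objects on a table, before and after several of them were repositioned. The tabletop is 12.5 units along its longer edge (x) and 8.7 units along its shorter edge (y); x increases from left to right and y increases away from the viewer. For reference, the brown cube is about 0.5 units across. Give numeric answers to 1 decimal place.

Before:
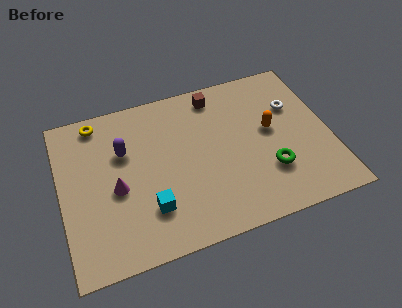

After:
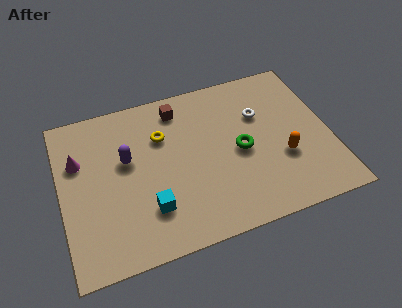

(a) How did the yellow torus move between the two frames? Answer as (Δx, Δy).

(2.9, -1.7)

From the two frames, the yellow torus sits at roughly (1.9, 7.7) before and (4.8, 6.0) after.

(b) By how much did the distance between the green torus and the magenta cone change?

+0.5

Before: roughly 7.1 units apart; after: 7.6. That's 0.5 units further apart.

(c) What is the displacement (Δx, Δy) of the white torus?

(-1.6, 0.0)

The white torus started near (11.0, 5.8) and ended near (9.4, 5.8).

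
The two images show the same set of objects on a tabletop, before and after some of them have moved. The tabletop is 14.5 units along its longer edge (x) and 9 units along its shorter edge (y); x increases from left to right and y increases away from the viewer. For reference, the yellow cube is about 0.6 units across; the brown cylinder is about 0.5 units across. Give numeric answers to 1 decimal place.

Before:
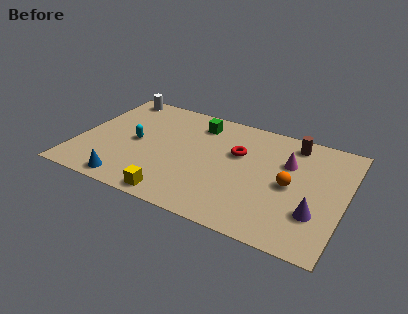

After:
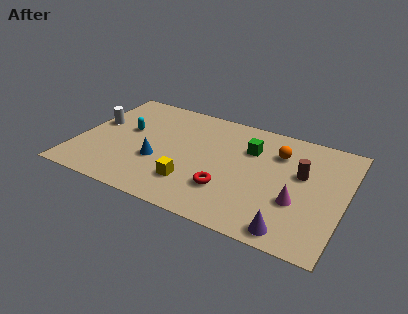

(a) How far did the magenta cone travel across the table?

2.9

From (11.3, 6.0) to (12.1, 3.2), the magenta cone covered √(0.8² + 2.8²) ≈ 2.9 units.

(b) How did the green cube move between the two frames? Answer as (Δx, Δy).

(3.0, -1.0)

The green cube started near (6.2, 7.3) and ended near (9.2, 6.3).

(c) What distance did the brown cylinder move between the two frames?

2.4

The brown cylinder moved from about (11.4, 7.7) to (12.1, 5.4), a distance of √(0.7² + 2.3²) ≈ 2.4.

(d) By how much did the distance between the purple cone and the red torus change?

-1.5

They were about 5.4 units apart before and 3.9 after — 1.5 units closer together.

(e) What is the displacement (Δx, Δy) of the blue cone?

(1.3, 2.3)

The blue cone started near (3.2, 1.0) and ended near (4.5, 3.3).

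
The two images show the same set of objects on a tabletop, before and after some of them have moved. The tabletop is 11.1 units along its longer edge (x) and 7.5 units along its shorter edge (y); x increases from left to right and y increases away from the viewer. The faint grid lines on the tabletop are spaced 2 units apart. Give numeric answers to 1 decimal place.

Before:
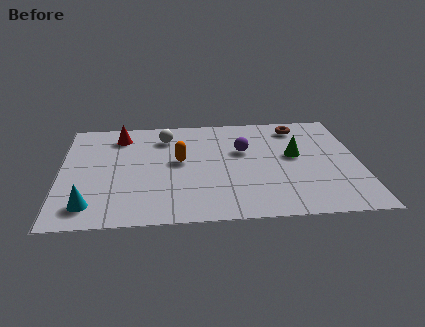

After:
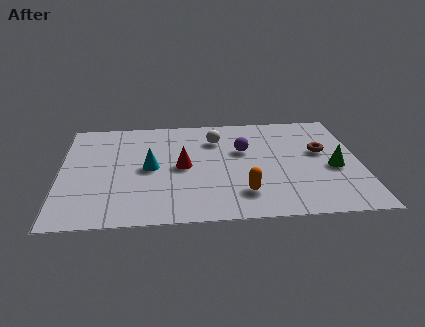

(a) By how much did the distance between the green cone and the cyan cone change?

-1.3

They were about 8.1 units apart before and 6.8 after — 1.3 units closer together.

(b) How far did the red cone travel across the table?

3.3

From (2.2, 6.1) to (4.5, 3.7), the red cone covered √(2.3² + 2.4²) ≈ 3.3 units.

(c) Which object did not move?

the purple sphere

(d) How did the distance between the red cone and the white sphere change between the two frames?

+0.6

They were about 1.7 units apart before and 2.3 after — 0.6 units further apart.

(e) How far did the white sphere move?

1.9

The white sphere was near (3.9, 5.9) before and (5.8, 5.6) after, so it travelled √(1.9² + 0.3²) ≈ 1.9 units.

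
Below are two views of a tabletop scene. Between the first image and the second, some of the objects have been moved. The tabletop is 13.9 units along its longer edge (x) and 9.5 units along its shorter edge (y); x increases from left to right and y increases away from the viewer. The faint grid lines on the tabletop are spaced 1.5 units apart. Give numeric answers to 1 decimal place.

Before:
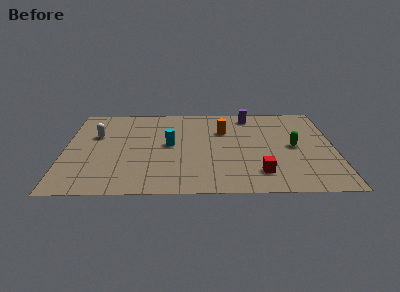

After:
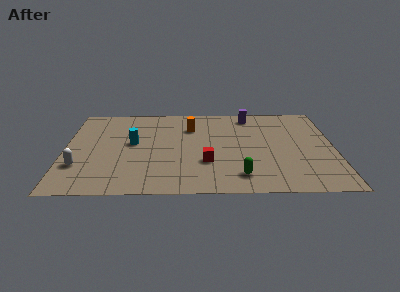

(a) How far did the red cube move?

2.9

The red cube was near (10.0, 2.0) before and (7.3, 3.1) after, so it travelled √(2.7² + 1.1²) ≈ 2.9 units.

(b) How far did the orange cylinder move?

1.7

The orange cylinder was near (8.2, 6.5) before and (6.5, 6.9) after, so it travelled √(1.7² + 0.4²) ≈ 1.7 units.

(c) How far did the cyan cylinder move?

1.9

The cyan cylinder was near (5.4, 5.0) before and (3.5, 5.2) after, so it travelled √(1.9² + 0.2²) ≈ 1.9 units.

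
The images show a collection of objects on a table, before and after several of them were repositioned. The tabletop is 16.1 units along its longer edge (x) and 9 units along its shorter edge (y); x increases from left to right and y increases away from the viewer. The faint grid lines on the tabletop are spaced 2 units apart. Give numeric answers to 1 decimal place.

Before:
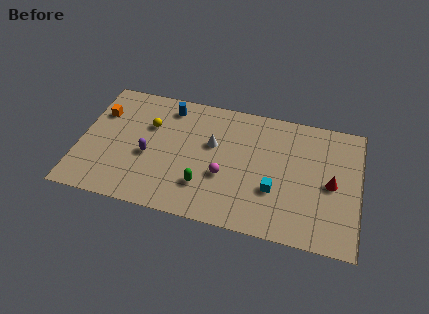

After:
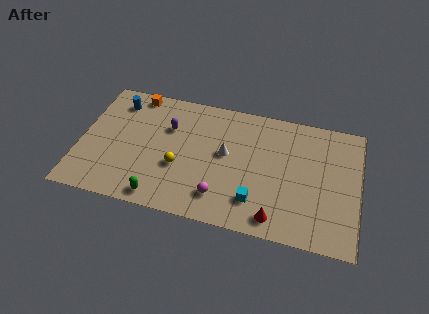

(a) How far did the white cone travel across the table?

0.9

From (7.6, 5.5) to (8.4, 5.0), the white cone covered √(0.8² + 0.5²) ≈ 0.9 units.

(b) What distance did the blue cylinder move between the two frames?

3.0

The blue cylinder was near (4.9, 7.6) before and (1.9, 7.3) after, so it travelled √(3.0² + 0.3²) ≈ 3.0 units.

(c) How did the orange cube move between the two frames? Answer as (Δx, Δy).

(1.9, 1.8)

The orange cube was at about (1.0, 6.3) and moved to about (2.9, 8.1).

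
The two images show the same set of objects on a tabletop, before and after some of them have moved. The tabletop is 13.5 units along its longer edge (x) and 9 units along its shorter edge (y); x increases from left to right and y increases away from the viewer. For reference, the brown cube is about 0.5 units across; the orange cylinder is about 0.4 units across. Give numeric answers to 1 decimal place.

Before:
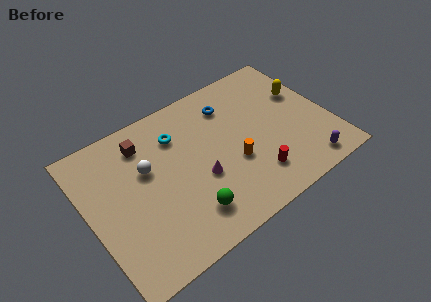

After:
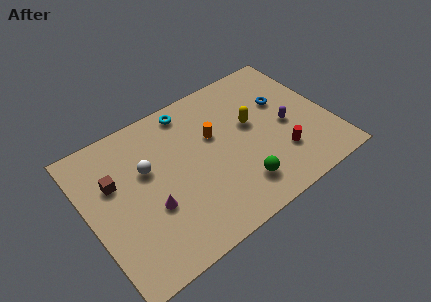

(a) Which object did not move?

the white sphere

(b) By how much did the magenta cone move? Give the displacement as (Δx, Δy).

(-2.8, -0.2)

The magenta cone started near (6.0, 3.5) and ended near (3.2, 3.3).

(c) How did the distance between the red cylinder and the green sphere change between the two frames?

-1.2

The distance was about 3.8 in the first image and 2.6 in the second, so they moved 1.2 units closer together.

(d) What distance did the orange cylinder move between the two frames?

2.3

The orange cylinder moved from about (7.9, 3.4) to (7.2, 5.6), a distance of √(0.7² + 2.2²) ≈ 2.3.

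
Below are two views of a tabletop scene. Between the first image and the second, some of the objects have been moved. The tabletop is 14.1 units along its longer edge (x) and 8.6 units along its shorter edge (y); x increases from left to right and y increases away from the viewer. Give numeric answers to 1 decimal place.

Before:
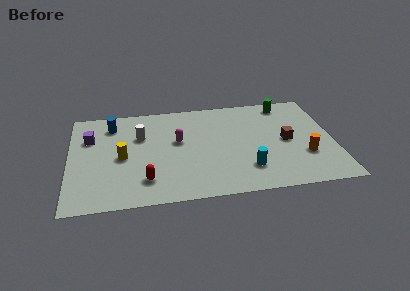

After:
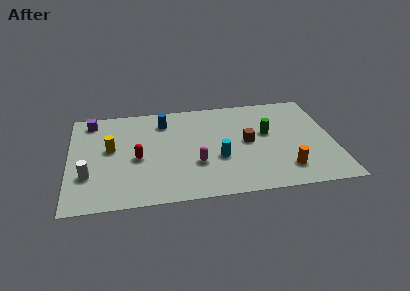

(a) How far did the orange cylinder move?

1.5

From (12.5, 2.8) to (11.4, 1.8), the orange cylinder covered √(1.1² + 1.0²) ≈ 1.5 units.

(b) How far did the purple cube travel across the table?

1.5

The purple cube moved from about (1.1, 5.9) to (1.2, 7.4), a distance of √(0.1² + 1.5²) ≈ 1.5.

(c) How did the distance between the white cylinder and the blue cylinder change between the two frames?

+3.9

The distance was about 1.9 in the first image and 5.8 in the second, so they moved 3.9 units further apart.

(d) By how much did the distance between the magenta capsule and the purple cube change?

+2.3

They were about 4.8 units apart before and 7.1 after — 2.3 units further apart.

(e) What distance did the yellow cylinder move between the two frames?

1.0

The yellow cylinder was near (2.8, 4.0) before and (2.2, 4.8) after, so it travelled √(0.6² + 0.8²) ≈ 1.0 units.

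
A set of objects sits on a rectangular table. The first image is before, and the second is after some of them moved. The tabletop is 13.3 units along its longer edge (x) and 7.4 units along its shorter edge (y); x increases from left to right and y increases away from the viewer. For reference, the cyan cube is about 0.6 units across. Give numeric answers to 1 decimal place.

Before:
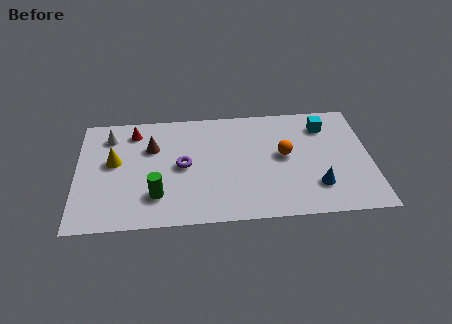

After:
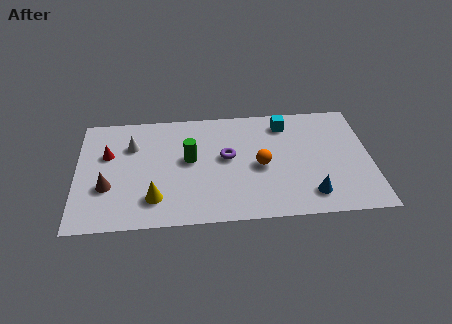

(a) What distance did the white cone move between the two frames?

1.2

From (1.5, 5.9) to (2.5, 5.2), the white cone covered √(1.0² + 0.7²) ≈ 1.2 units.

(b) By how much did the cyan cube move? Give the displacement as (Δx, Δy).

(-1.8, 0.3)

The cyan cube was at about (11.3, 5.8) and moved to about (9.5, 6.1).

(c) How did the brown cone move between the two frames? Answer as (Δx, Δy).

(-2.0, -2.4)

The brown cone was at about (3.4, 5.0) and moved to about (1.4, 2.6).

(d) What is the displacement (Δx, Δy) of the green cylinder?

(1.5, 2.2)

The green cylinder started near (3.6, 1.9) and ended near (5.1, 4.1).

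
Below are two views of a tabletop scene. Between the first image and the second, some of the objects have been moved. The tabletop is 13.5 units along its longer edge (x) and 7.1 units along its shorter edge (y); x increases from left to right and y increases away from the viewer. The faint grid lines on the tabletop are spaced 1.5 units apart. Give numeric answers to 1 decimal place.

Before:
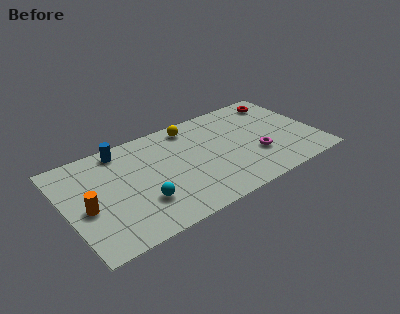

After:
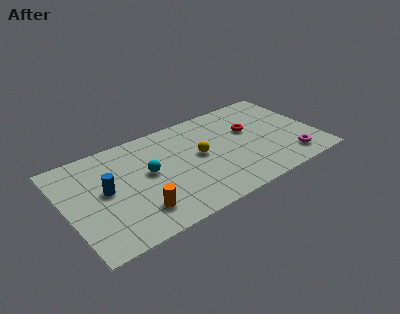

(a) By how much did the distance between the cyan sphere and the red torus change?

-3.4

Before: roughly 9.1 units apart; after: 5.7. That's 3.4 units closer together.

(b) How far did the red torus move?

2.5

The red torus was near (12.1, 5.9) before and (10.1, 4.4) after, so it travelled √(2.0² + 1.5²) ≈ 2.5 units.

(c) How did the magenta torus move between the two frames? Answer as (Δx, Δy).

(1.7, -1.1)

The magenta torus was at about (10.1, 2.4) and moved to about (11.8, 1.3).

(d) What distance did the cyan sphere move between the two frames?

1.9

The cyan sphere moved from about (3.8, 2.1) to (4.4, 3.9), a distance of √(0.6² + 1.8²) ≈ 1.9.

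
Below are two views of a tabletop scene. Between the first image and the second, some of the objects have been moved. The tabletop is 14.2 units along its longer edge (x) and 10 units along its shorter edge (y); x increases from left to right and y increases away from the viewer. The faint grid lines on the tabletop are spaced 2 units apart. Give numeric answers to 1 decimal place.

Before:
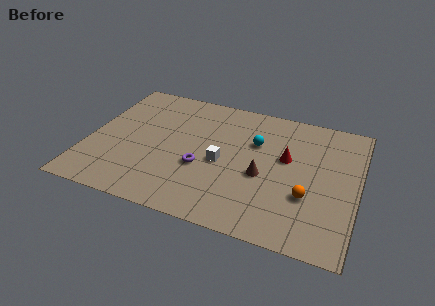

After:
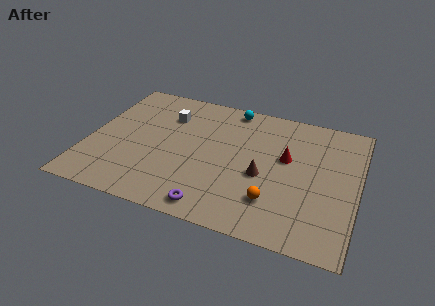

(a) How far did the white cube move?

4.3

The white cube moved from about (7.1, 4.5) to (3.9, 7.3), a distance of √(3.2² + 2.8²) ≈ 4.3.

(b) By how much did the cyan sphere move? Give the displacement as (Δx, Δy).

(-1.5, 2.4)

The cyan sphere was at about (8.7, 6.6) and moved to about (7.2, 9.0).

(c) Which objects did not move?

the brown cone and the red cone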